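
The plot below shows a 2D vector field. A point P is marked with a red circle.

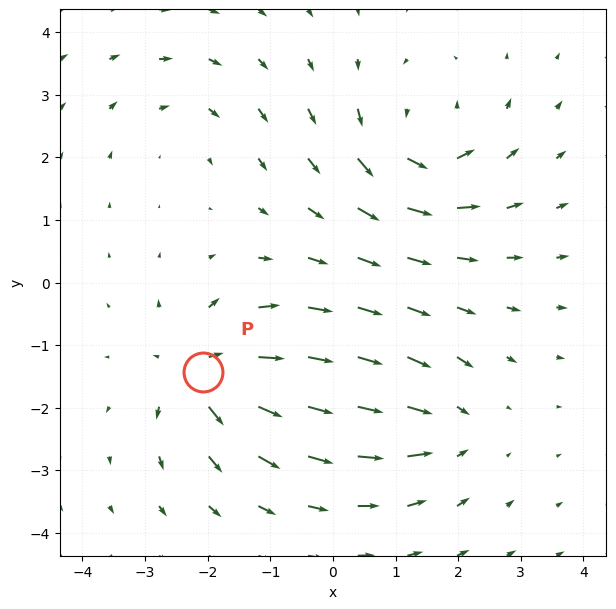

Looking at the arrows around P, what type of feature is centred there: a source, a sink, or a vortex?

source

At P (-2.1, -1.4) the arrows spread outward. Divergence about +6, curl ≈0 — positive divergence with near-zero curl is a source.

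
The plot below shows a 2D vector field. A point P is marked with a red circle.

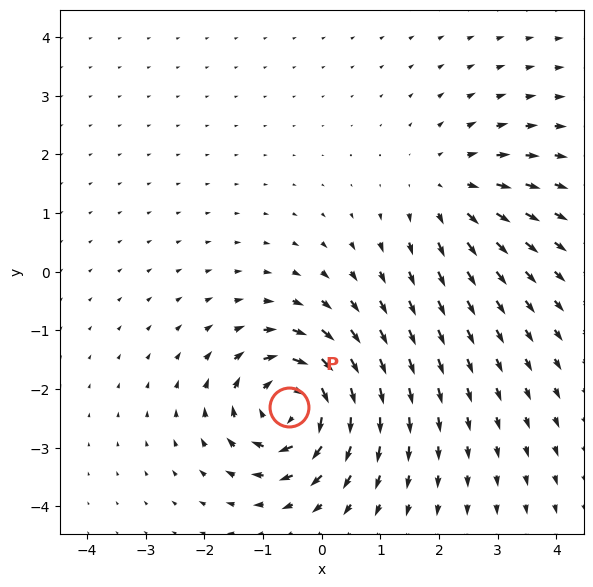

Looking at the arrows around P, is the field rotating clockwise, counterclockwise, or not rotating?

Near P at (-0.6, -2.3) the arrows circulate clockwise. The curl (z-component) there is about -7; negative curl means clockwise rotation.

clockwise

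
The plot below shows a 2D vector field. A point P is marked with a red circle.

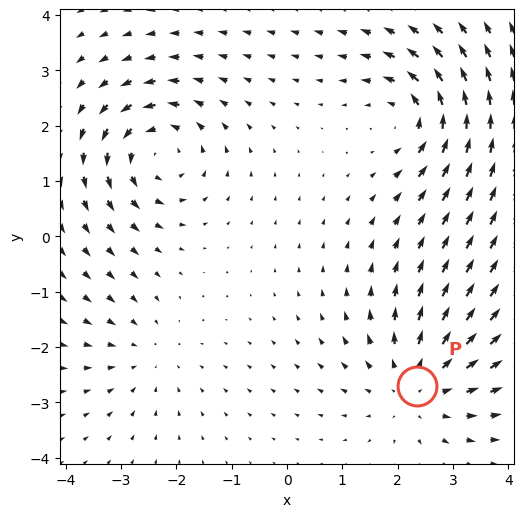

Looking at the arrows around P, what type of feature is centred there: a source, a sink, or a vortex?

At P (2.3, -2.7) the arrows spread outward. Divergence about +4, curl ≈0 — positive divergence with near-zero curl is a source.

source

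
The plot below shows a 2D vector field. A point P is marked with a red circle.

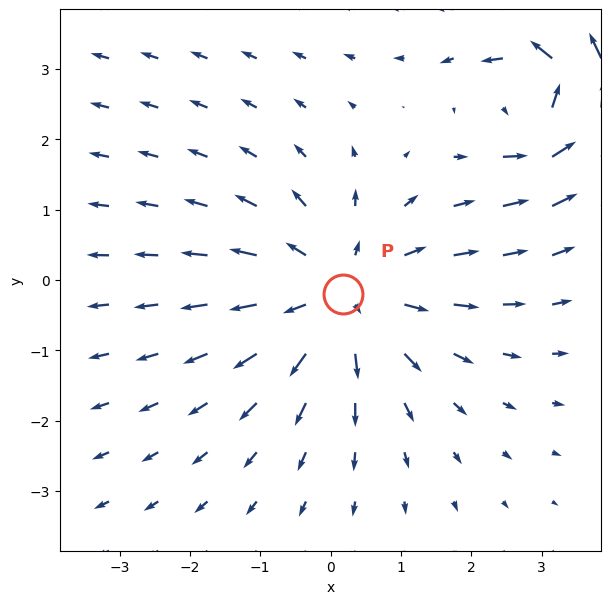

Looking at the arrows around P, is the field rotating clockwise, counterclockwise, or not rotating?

Near P at (0.2, -0.2) the arrows show no circulation. The curl there is ≈0.

not rotating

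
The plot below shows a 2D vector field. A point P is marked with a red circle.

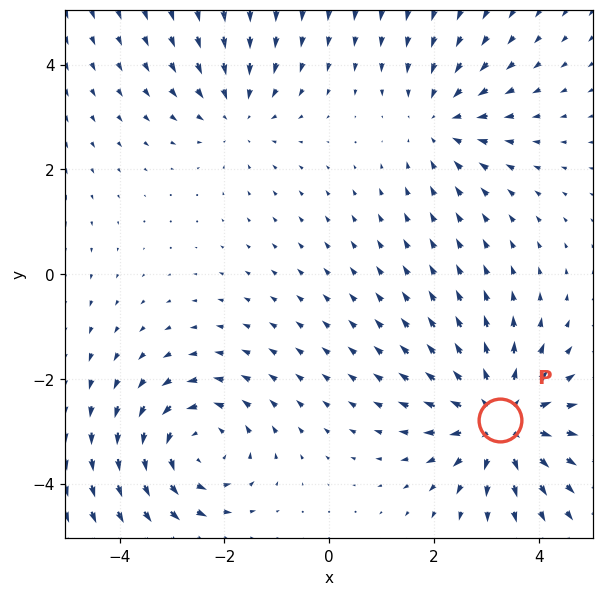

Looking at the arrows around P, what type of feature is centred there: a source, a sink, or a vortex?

At P (3.3, -2.8) the arrows spread outward. Divergence about +5, curl ≈0 — positive divergence with near-zero curl is a source.

source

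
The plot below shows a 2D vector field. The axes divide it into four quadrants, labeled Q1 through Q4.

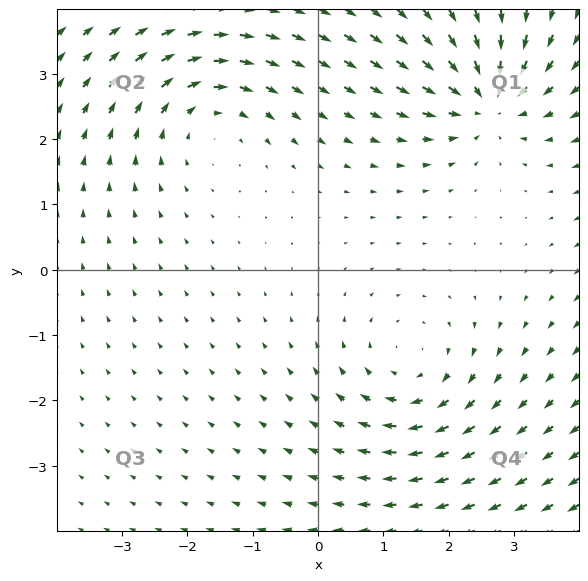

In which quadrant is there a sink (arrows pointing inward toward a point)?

The sink sits at approximately (2.6, 2.6), which lies in quadrant Q1. The divergence there is about -4, negative as expected for a sink.

Q1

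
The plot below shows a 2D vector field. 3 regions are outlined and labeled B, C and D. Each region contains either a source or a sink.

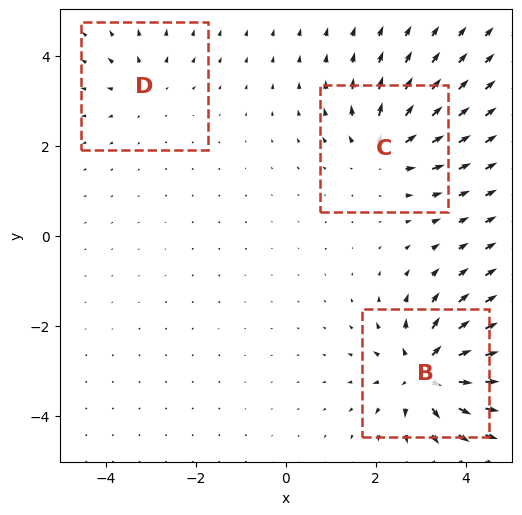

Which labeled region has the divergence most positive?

B

Divergence at each region's feature centre — B: about +6, C: about +4, D: about +3. Region B is most positive.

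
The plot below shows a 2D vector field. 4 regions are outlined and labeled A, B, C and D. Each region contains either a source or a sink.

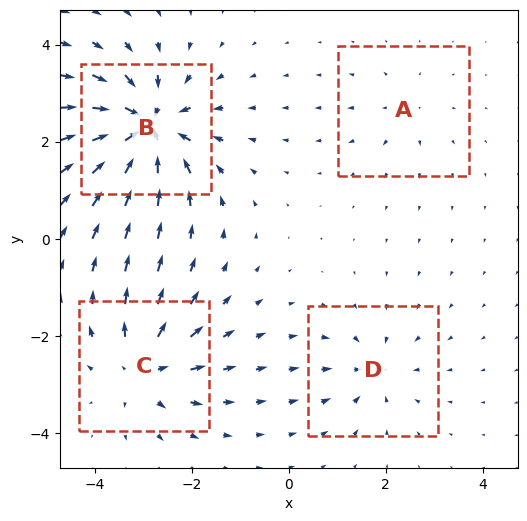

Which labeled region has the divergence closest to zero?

Divergence at each region's feature centre — A: about +2, B: about -9, C: about +6, D: about -4. Region A is closest to zero.

A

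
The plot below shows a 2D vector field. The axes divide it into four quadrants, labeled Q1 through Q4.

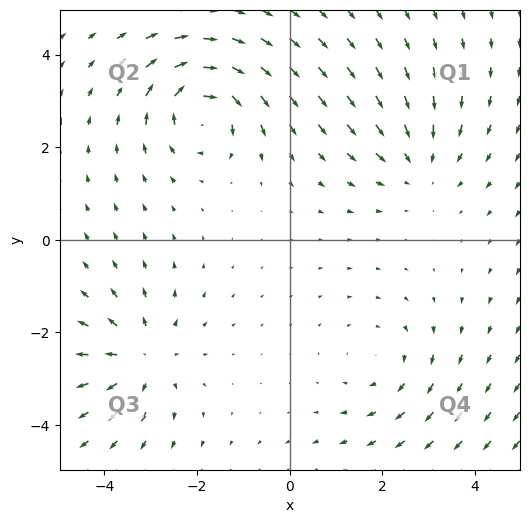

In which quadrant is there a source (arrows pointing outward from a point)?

Q3

The source sits at approximately (-3.2, -2.5), which lies in quadrant Q3. The divergence there is about +4, positive as expected for a source.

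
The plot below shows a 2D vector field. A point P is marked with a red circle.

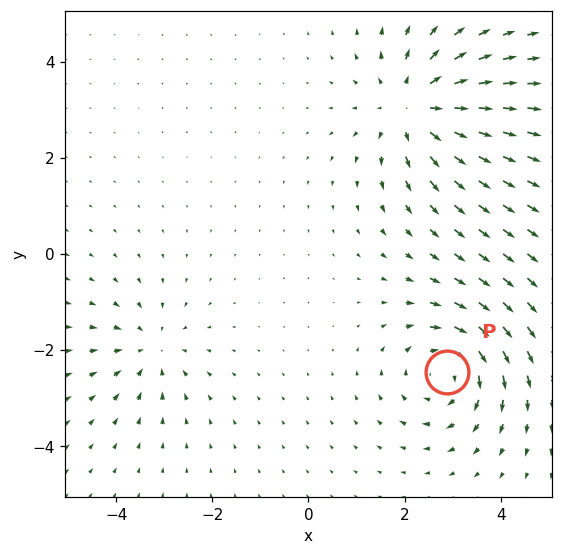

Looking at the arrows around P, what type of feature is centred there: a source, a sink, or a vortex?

At P (2.9, -2.5) the arrows circulate clockwise. Divergence ≈0, curl about -4 — near-zero divergence with nonzero curl is a vortex.

vortex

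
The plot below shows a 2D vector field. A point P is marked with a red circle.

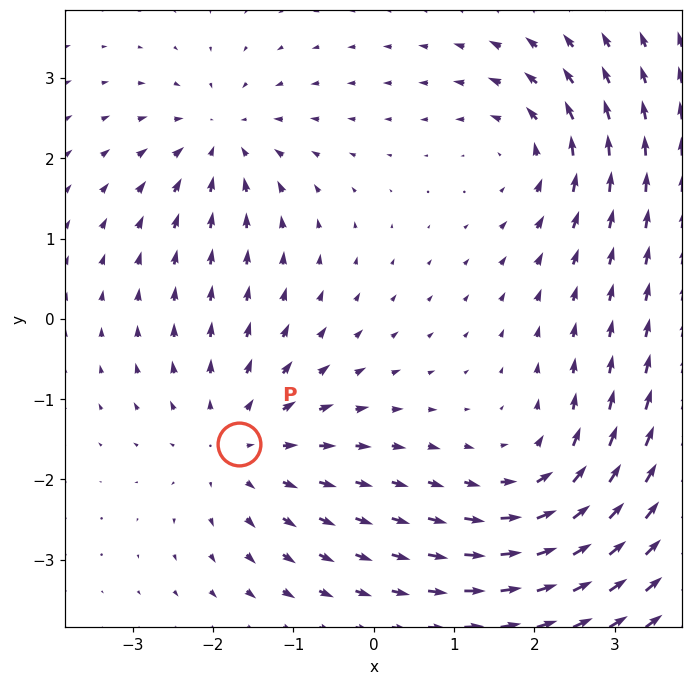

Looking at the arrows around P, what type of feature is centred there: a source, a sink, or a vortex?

At P (-1.7, -1.6) the arrows spread outward. Divergence about +4, curl ≈0 — positive divergence with near-zero curl is a source.

source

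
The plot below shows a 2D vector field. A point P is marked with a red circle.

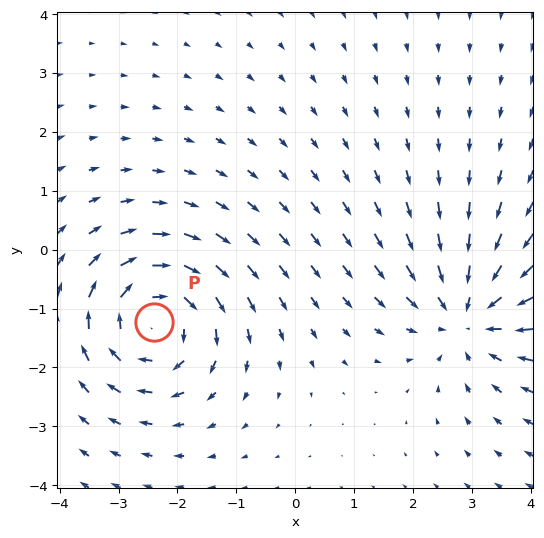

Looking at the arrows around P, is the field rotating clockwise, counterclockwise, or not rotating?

clockwise

Near P at (-2.4, -1.2) the arrows circulate clockwise. The curl (z-component) there is about -5; negative curl means clockwise rotation.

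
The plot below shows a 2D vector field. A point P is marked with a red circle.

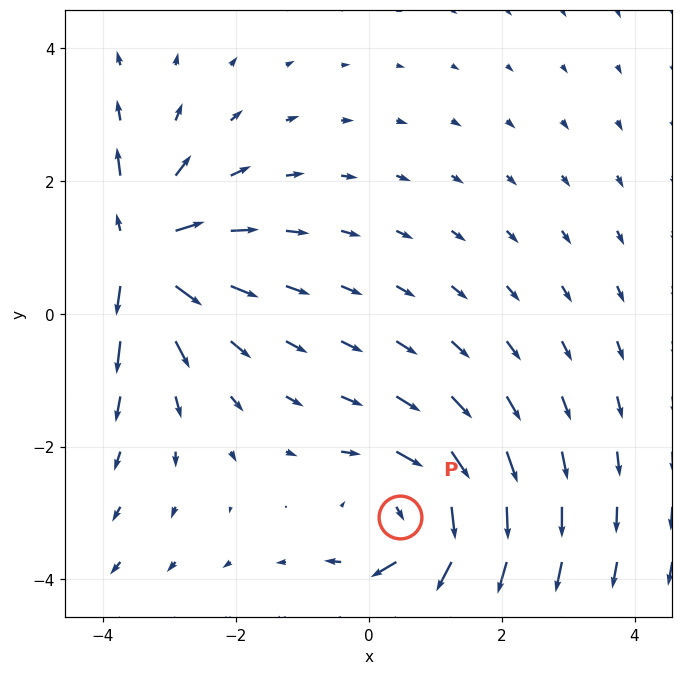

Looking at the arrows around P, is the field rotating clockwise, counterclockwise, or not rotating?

clockwise

Near P at (0.5, -3.1) the arrows circulate clockwise. The curl (z-component) there is about -3; negative curl means clockwise rotation.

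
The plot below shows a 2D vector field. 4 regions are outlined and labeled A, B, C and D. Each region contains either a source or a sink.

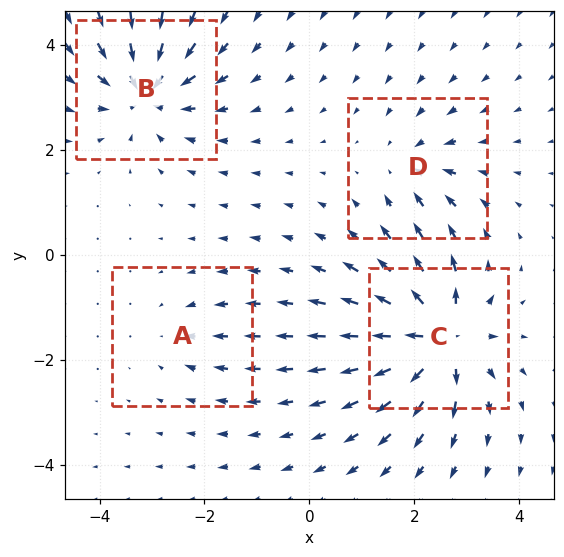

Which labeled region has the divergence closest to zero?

A

Divergence at each region's feature centre — A: about -3, B: about -7, C: about +8, D: about -4. Region A is closest to zero.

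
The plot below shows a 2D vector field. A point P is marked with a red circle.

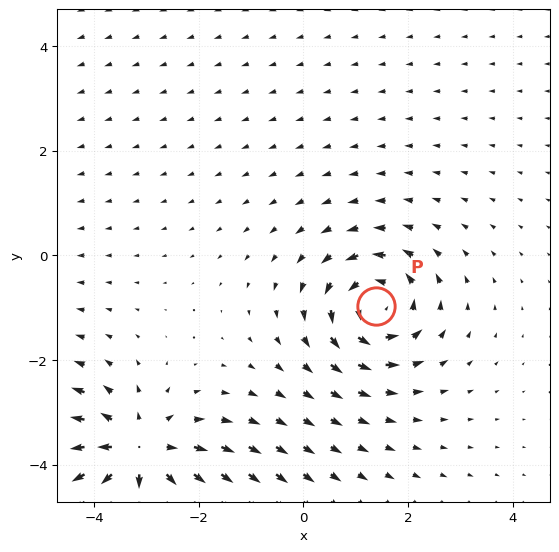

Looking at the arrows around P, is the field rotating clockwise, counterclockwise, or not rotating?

Near P at (1.4, -1.0) the arrows circulate counterclockwise. The curl (z-component) there is about +4; positive curl means counterclockwise rotation.

counterclockwise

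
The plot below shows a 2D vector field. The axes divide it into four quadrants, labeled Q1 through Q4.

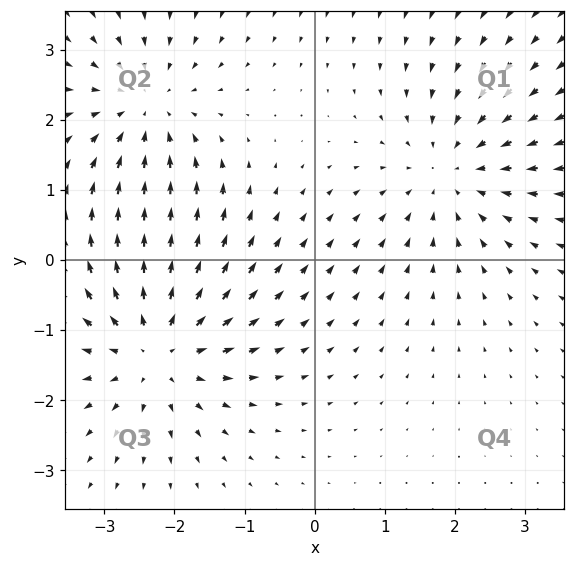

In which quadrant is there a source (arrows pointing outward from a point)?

Q3

The source sits at approximately (-2.3, -1.3), which lies in quadrant Q3. The divergence there is about +5, positive as expected for a source.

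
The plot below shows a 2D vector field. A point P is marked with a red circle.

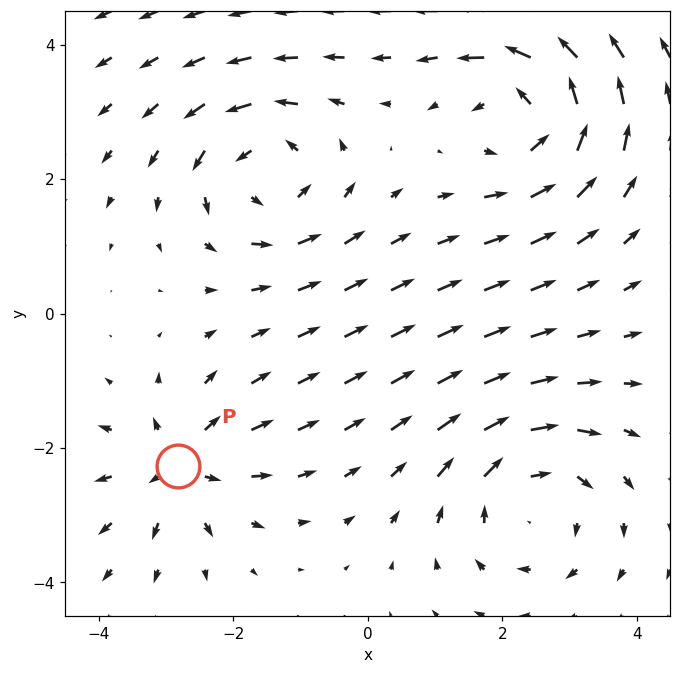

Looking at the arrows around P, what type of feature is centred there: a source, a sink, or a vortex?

At P (-2.8, -2.3) the arrows spread outward. Divergence about +5, curl ≈0 — positive divergence with near-zero curl is a source.

source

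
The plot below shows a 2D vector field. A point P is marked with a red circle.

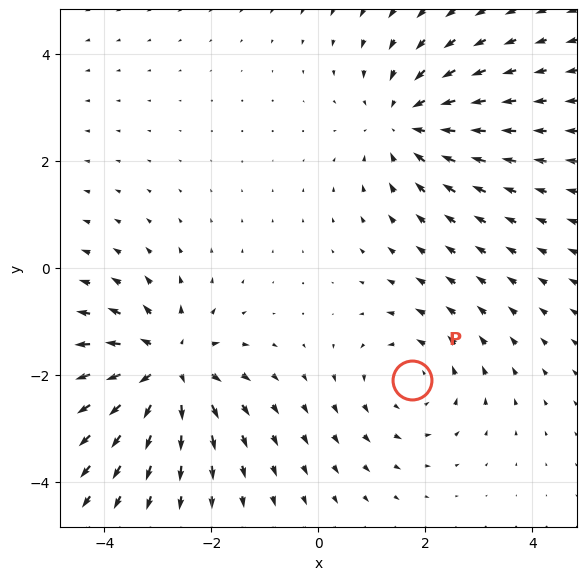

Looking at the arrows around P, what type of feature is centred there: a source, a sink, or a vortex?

vortex

At P (1.8, -2.1) the arrows circulate counterclockwise. Divergence ≈0, curl about +3 — near-zero divergence with nonzero curl is a vortex.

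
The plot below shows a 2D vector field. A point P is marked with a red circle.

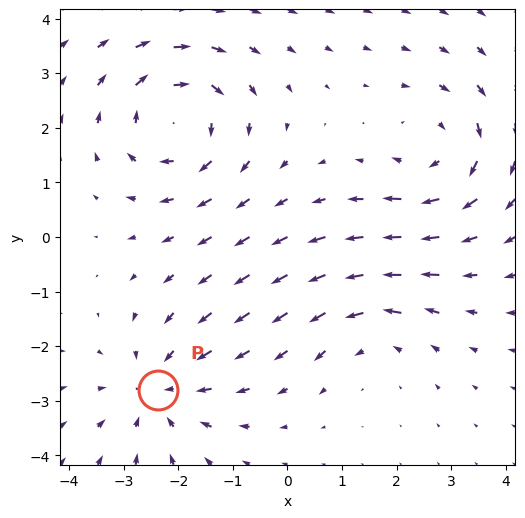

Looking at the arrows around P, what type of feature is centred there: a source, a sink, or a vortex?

At P (-2.4, -2.8) the arrows converge inward. Divergence about -3, curl ≈0 — negative divergence with near-zero curl is a sink.

sink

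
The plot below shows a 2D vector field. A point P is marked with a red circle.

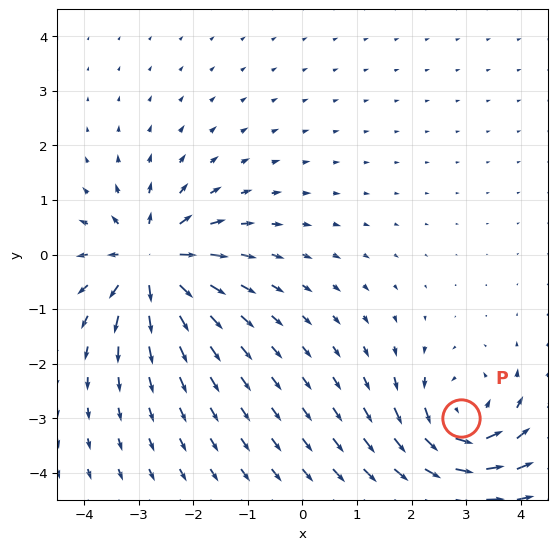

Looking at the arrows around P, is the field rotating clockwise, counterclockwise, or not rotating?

Near P at (2.9, -3.0) the arrows circulate counterclockwise. The curl (z-component) there is about +4; positive curl means counterclockwise rotation.

counterclockwise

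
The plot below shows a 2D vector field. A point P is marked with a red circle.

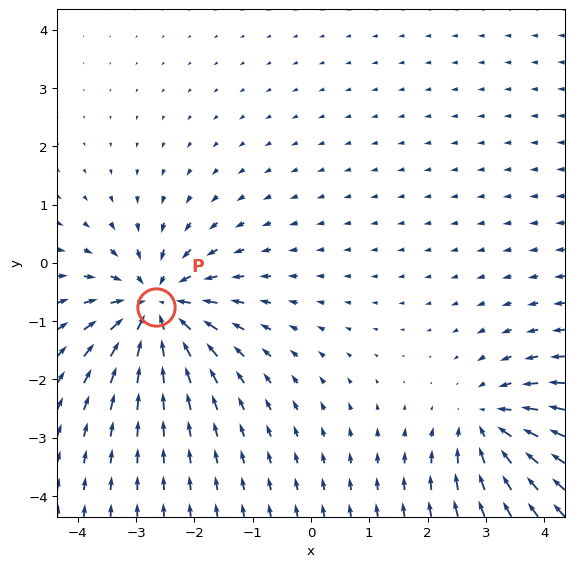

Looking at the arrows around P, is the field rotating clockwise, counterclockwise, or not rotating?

not rotating

Near P at (-2.7, -0.8) the arrows show no circulation. The curl there is ≈0.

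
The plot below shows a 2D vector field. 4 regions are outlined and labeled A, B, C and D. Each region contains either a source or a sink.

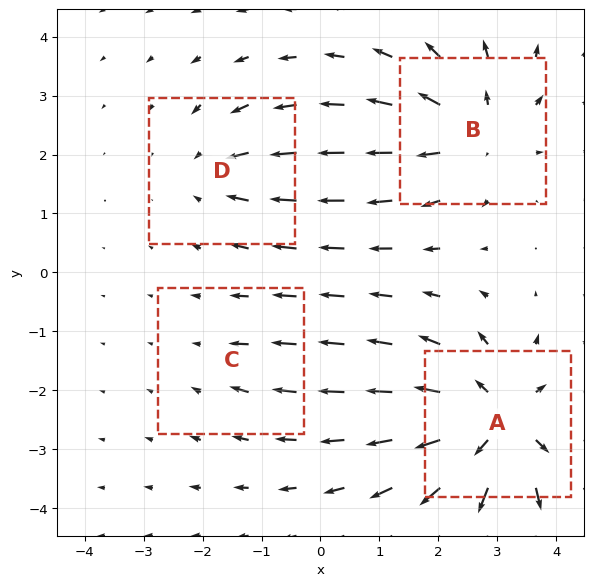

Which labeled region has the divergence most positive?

Divergence at each region's feature centre — A: about +7, B: about +5, C: about -2, D: about -3. Region A is most positive.

A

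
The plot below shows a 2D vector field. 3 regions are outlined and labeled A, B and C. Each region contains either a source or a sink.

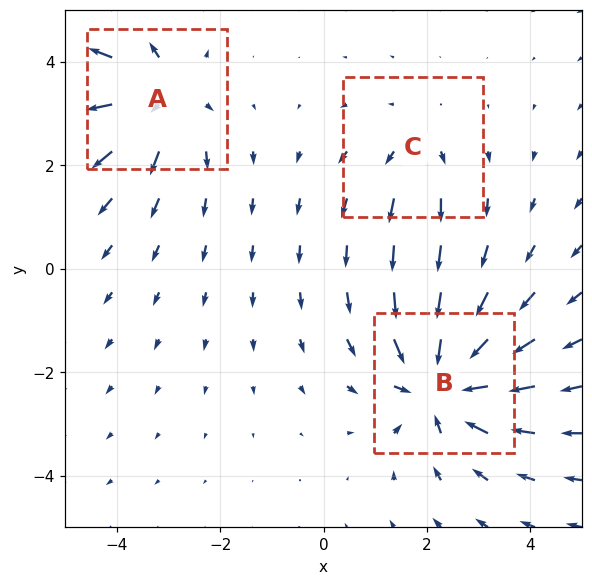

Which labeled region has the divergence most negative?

Divergence at each region's feature centre — A: about +4, B: about -5, C: about +2. Region B is most negative.

B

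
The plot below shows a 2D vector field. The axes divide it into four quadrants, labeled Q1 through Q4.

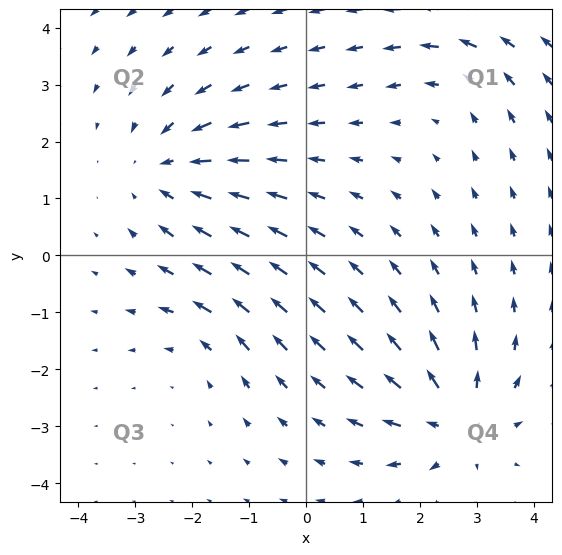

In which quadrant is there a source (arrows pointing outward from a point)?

The source sits at approximately (2.6, -2.9), which lies in quadrant Q4. The divergence there is about +5, positive as expected for a source.

Q4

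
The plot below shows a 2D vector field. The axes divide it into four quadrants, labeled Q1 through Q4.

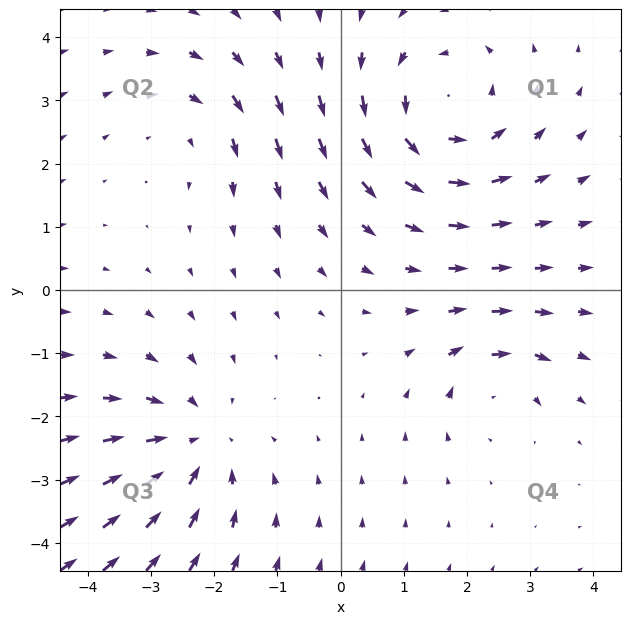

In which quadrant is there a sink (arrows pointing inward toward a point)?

The sink sits at approximately (-2.3, -2.5), which lies in quadrant Q3. The divergence there is about -4, negative as expected for a sink.

Q3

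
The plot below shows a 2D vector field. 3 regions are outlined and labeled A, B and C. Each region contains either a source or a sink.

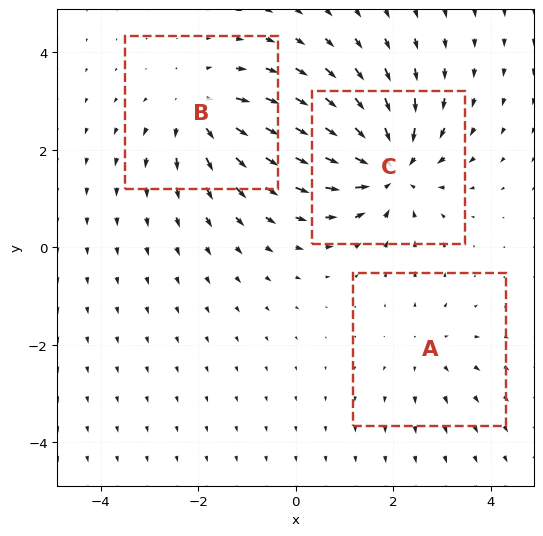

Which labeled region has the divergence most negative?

Divergence at each region's feature centre — A: about +2, B: about +3, C: about -5. Region C is most negative.

C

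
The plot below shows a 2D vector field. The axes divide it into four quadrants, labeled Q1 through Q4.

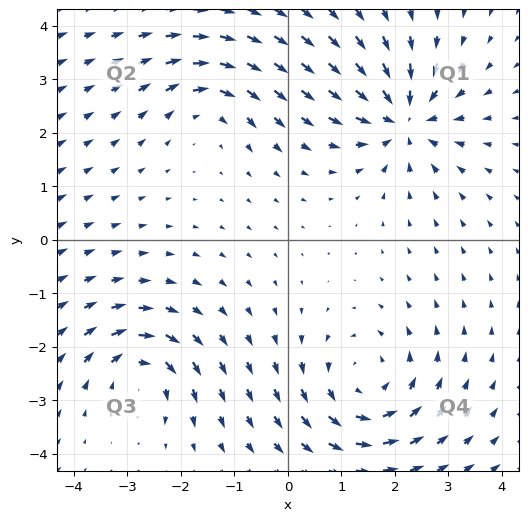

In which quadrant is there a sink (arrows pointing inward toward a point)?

The sink sits at approximately (2.2, 2.3), which lies in quadrant Q1. The divergence there is about -6, negative as expected for a sink.

Q1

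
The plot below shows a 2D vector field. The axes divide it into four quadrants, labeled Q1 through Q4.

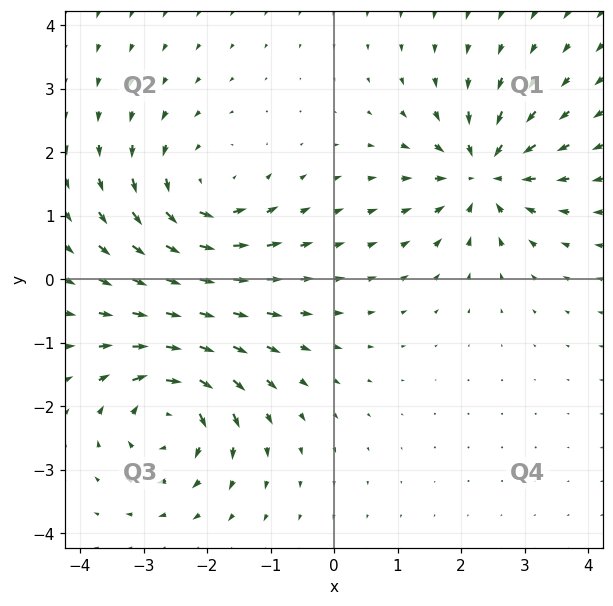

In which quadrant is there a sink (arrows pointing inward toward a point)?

The sink sits at approximately (2.4, 1.7), which lies in quadrant Q1. The divergence there is about -6, negative as expected for a sink.

Q1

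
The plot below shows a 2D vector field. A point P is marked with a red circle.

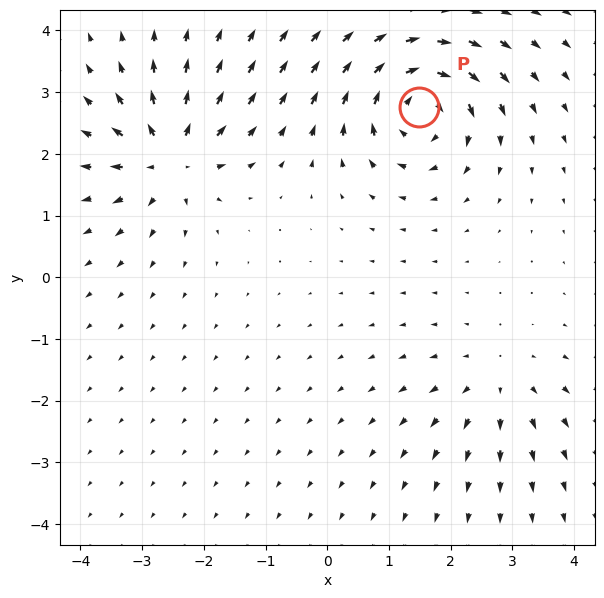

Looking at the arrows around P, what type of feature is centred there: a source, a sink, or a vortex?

vortex

At P (1.5, 2.8) the arrows circulate clockwise. Divergence ≈0, curl about -6 — near-zero divergence with nonzero curl is a vortex.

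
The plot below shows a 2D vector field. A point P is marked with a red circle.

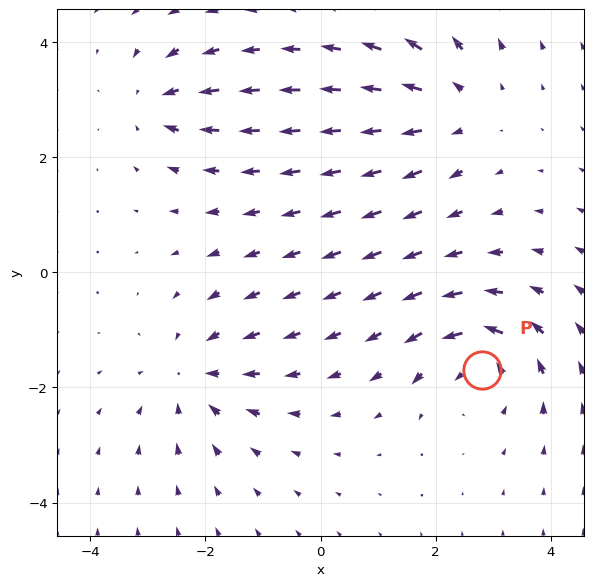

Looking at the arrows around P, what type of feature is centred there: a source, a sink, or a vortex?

vortex

At P (2.8, -1.7) the arrows circulate counterclockwise. Divergence ≈0, curl about +6 — near-zero divergence with nonzero curl is a vortex.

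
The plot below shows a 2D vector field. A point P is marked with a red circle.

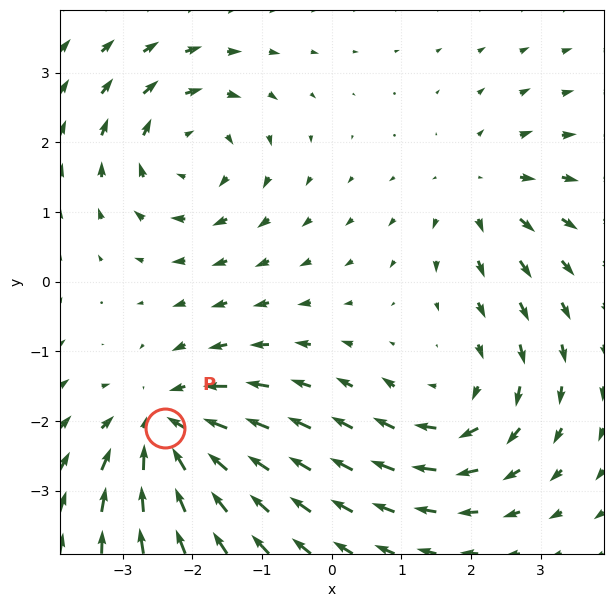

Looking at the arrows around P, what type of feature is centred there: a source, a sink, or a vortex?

At P (-2.4, -2.1) the arrows converge inward. Divergence about -4, curl ≈0 — negative divergence with near-zero curl is a sink.

sink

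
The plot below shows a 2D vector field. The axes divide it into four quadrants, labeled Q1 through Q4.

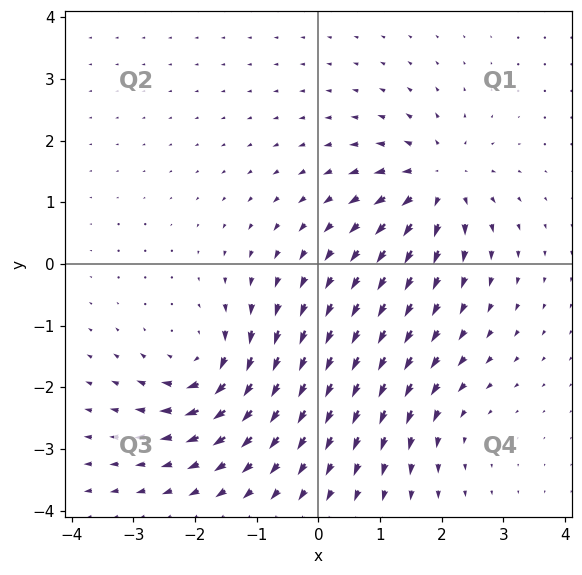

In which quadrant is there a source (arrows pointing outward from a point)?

Q1

The source sits at approximately (1.9, 1.3), which lies in quadrant Q1. The divergence there is about +6, positive as expected for a source.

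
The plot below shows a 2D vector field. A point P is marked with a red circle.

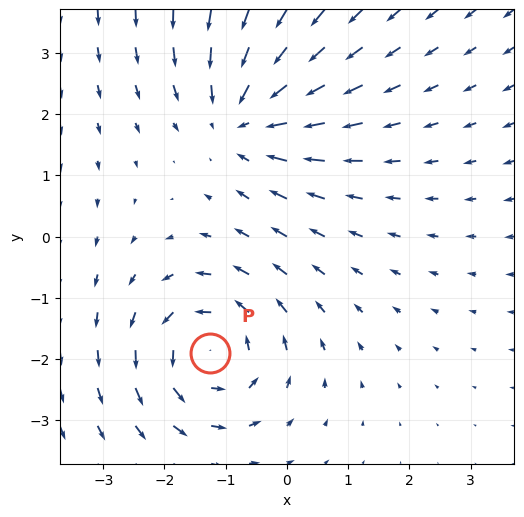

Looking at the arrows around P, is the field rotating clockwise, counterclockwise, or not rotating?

Near P at (-1.3, -1.9) the arrows circulate counterclockwise. The curl (z-component) there is about +4; positive curl means counterclockwise rotation.

counterclockwise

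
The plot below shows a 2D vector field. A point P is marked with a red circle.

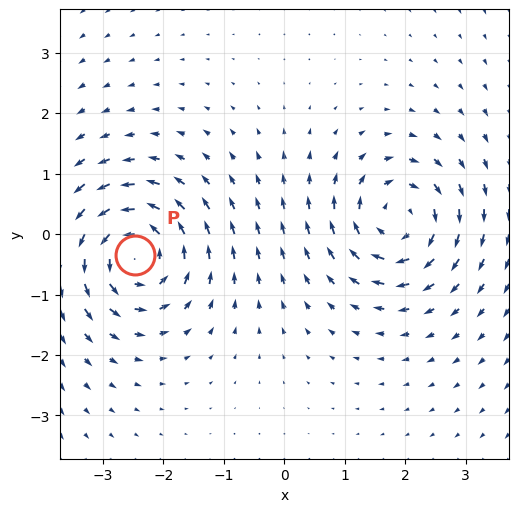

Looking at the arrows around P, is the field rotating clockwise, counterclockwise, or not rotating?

counterclockwise

Near P at (-2.5, -0.3) the arrows circulate counterclockwise. The curl (z-component) there is about +6; positive curl means counterclockwise rotation.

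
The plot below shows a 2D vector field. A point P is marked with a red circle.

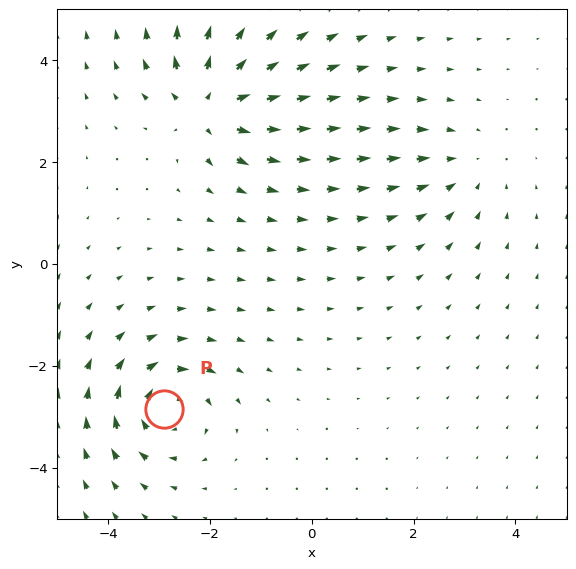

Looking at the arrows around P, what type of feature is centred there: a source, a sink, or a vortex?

vortex

At P (-2.9, -2.9) the arrows circulate clockwise. Divergence ≈0, curl about -6 — near-zero divergence with nonzero curl is a vortex.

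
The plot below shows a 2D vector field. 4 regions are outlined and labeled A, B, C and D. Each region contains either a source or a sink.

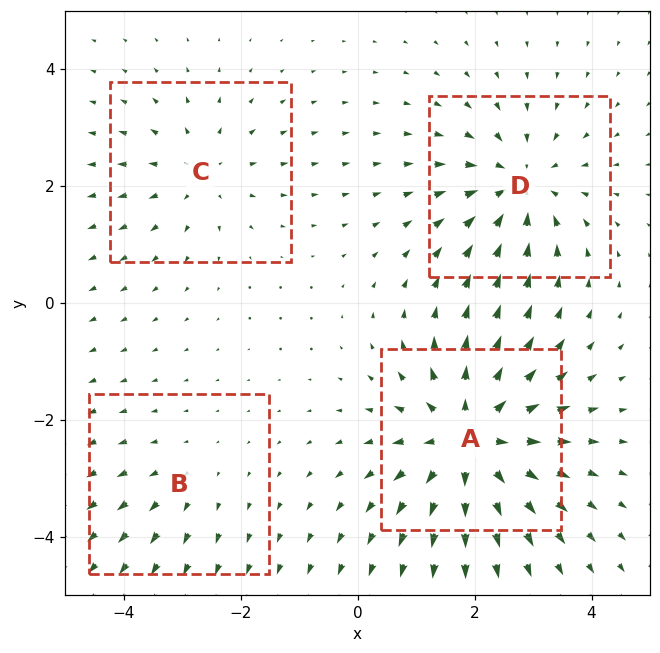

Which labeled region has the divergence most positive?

A

Divergence at each region's feature centre — A: about +6, B: about +2, C: about +3, D: about -5. Region A is most positive.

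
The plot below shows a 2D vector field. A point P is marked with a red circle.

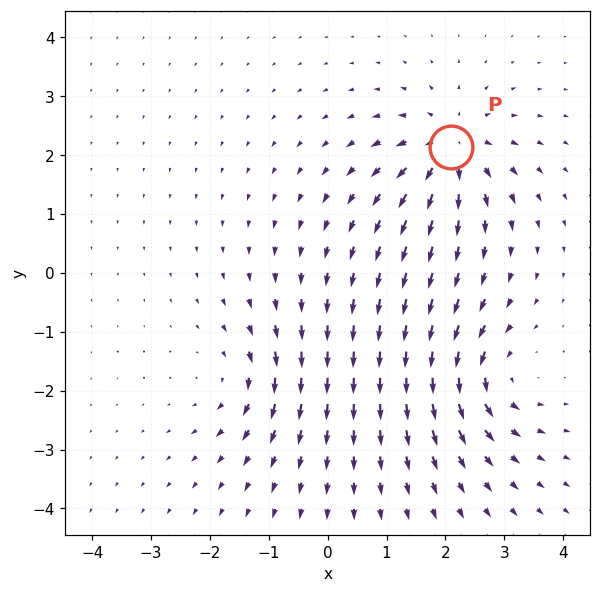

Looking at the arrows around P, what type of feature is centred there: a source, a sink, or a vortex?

At P (2.1, 2.1) the arrows spread outward. Divergence about +7, curl ≈0 — positive divergence with near-zero curl is a source.

source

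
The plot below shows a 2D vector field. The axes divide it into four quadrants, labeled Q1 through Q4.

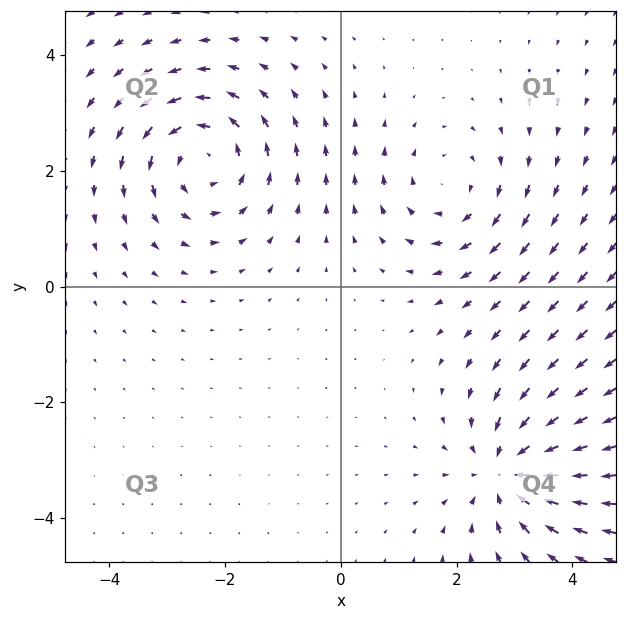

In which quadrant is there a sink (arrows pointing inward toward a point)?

The sink sits at approximately (2.9, -3.2), which lies in quadrant Q4. The divergence there is about -4, negative as expected for a sink.

Q4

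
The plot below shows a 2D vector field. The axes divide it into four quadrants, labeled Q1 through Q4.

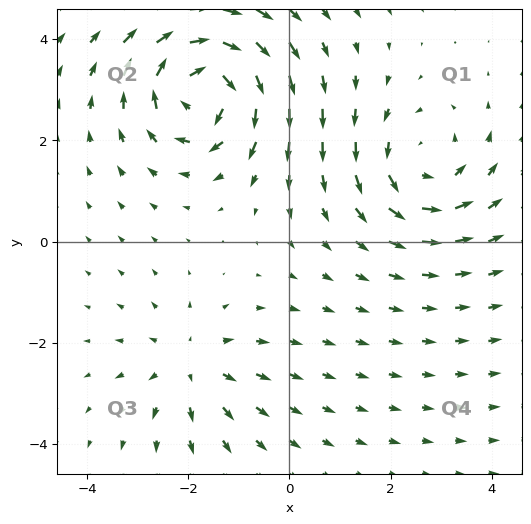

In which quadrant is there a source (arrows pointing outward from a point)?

Q3

The source sits at approximately (-2.0, -2.4), which lies in quadrant Q3. The divergence there is about +3, positive as expected for a source.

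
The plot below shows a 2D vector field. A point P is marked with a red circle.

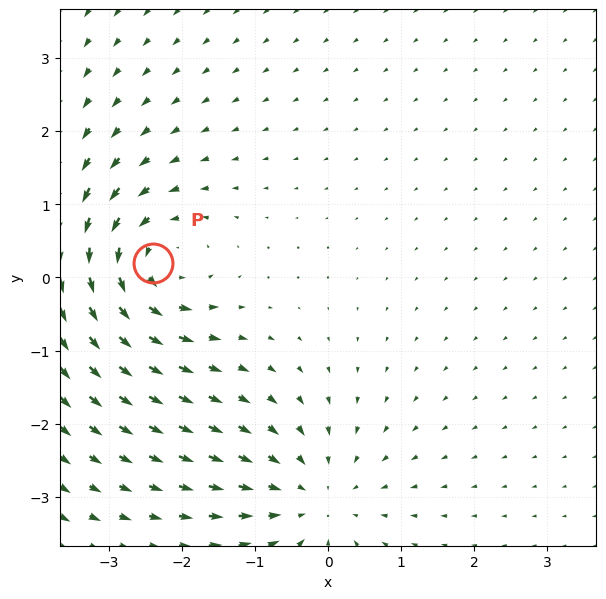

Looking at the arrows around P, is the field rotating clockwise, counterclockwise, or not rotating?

counterclockwise

Near P at (-2.4, 0.2) the arrows circulate counterclockwise. The curl (z-component) there is about +6; positive curl means counterclockwise rotation.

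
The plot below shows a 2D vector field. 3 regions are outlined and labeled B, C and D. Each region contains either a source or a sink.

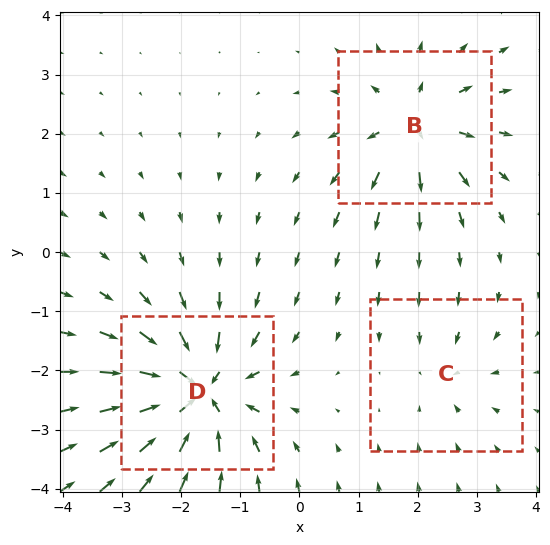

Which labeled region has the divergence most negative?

D

Divergence at each region's feature centre — B: about +4, C: about -2, D: about -6. Region D is most negative.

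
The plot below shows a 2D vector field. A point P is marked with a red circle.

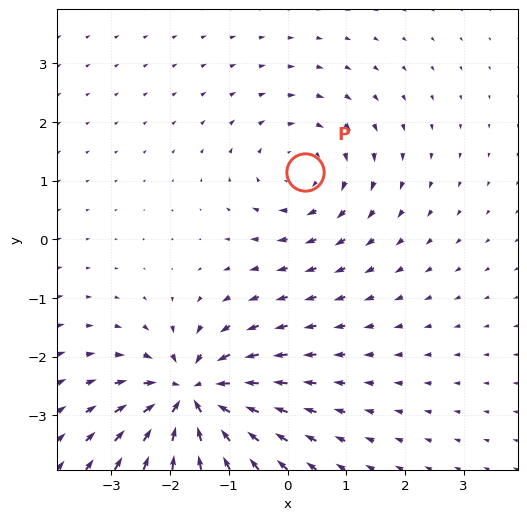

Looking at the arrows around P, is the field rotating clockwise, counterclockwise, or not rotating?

clockwise

Near P at (0.3, 1.2) the arrows circulate clockwise. The curl (z-component) there is about -3; negative curl means clockwise rotation.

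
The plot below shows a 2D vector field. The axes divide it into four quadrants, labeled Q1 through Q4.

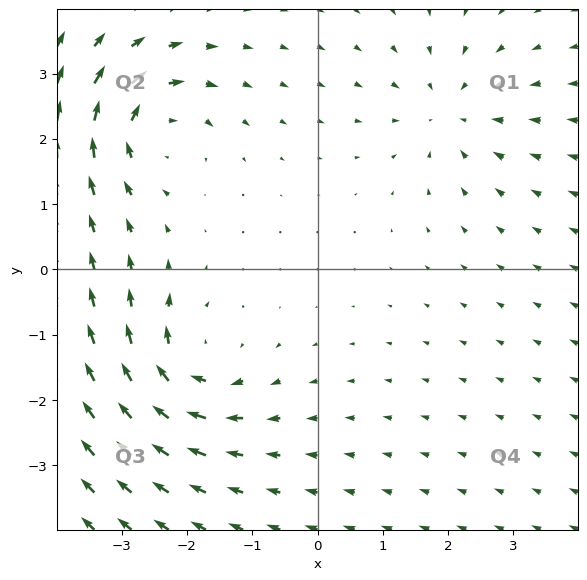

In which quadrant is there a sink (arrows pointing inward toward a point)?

The sink sits at approximately (2.1, 2.4), which lies in quadrant Q1. The divergence there is about -3, negative as expected for a sink.

Q1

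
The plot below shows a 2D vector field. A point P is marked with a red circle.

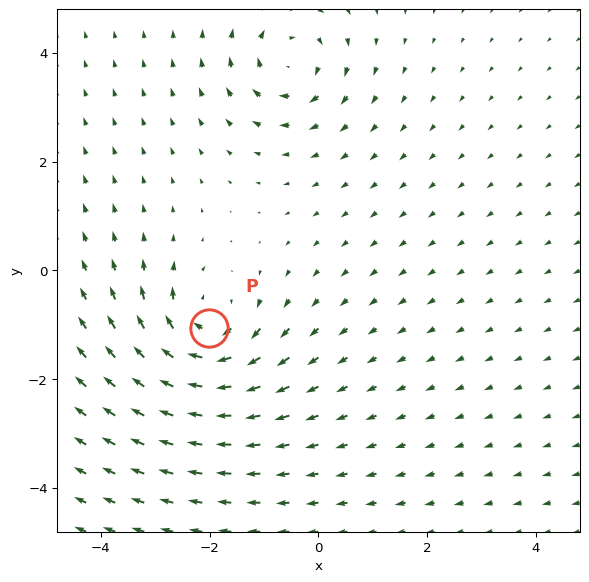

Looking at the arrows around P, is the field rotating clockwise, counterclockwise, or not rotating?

Near P at (-2.0, -1.1) the arrows circulate clockwise. The curl (z-component) there is about -5; negative curl means clockwise rotation.

clockwise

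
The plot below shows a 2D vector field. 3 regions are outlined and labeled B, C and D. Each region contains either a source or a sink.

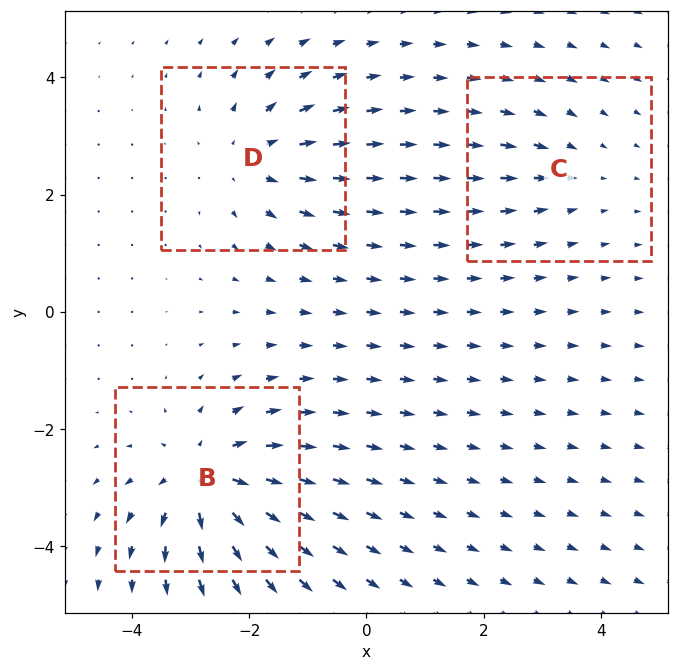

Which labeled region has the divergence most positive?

Divergence at each region's feature centre — B: about +5, C: about -2, D: about +3. Region B is most positive.

B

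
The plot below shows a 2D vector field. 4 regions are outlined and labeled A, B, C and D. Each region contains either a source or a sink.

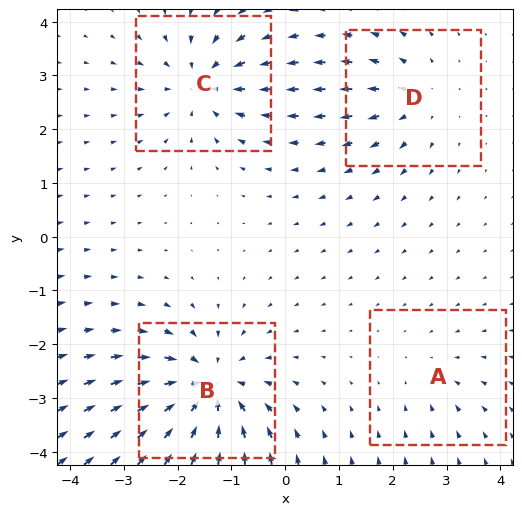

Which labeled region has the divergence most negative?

B

Divergence at each region's feature centre — A: about -2, B: about -7, C: about -5, D: about +4. Region B is most negative.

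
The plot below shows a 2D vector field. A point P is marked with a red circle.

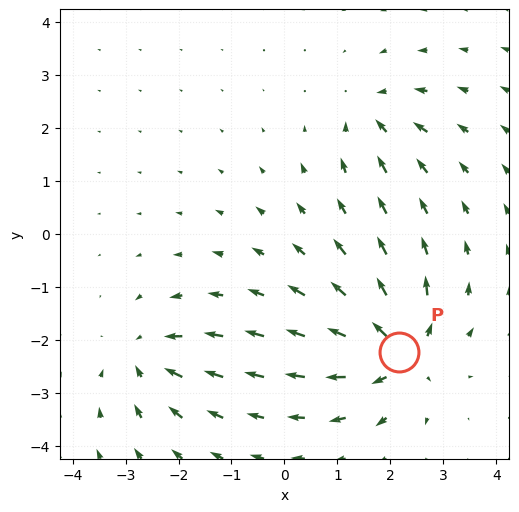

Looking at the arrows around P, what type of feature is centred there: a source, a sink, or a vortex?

source

At P (2.2, -2.2) the arrows spread outward. Divergence about +6, curl ≈0 — positive divergence with near-zero curl is a source.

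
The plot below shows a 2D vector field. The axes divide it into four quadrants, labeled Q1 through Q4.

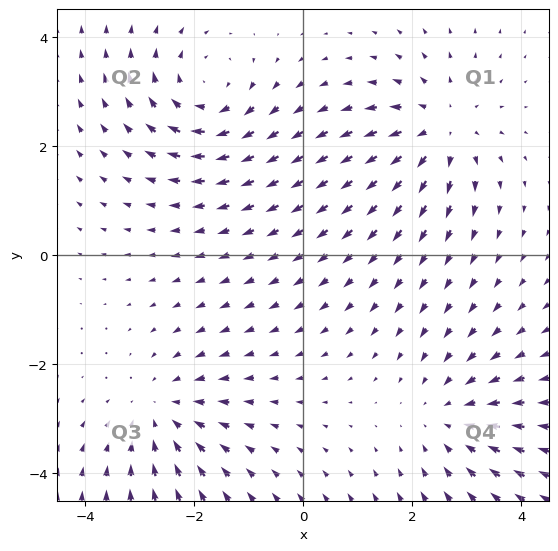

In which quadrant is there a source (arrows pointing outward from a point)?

Q1

The source sits at approximately (2.5, 2.3), which lies in quadrant Q1. The divergence there is about +4, positive as expected for a source.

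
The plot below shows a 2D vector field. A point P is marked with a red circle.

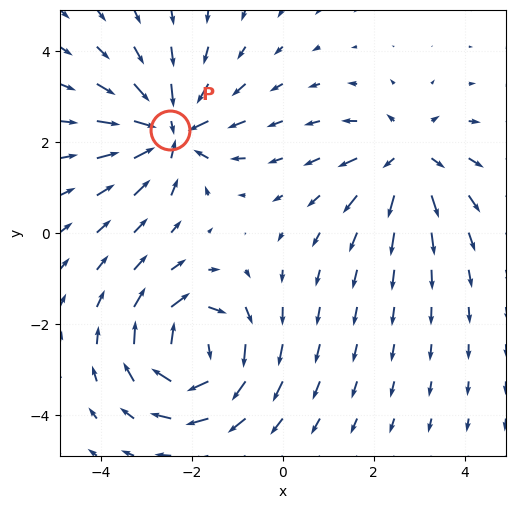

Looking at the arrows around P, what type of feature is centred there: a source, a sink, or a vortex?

At P (-2.5, 2.2) the arrows converge inward. Divergence about -6, curl ≈0 — negative divergence with near-zero curl is a sink.

sink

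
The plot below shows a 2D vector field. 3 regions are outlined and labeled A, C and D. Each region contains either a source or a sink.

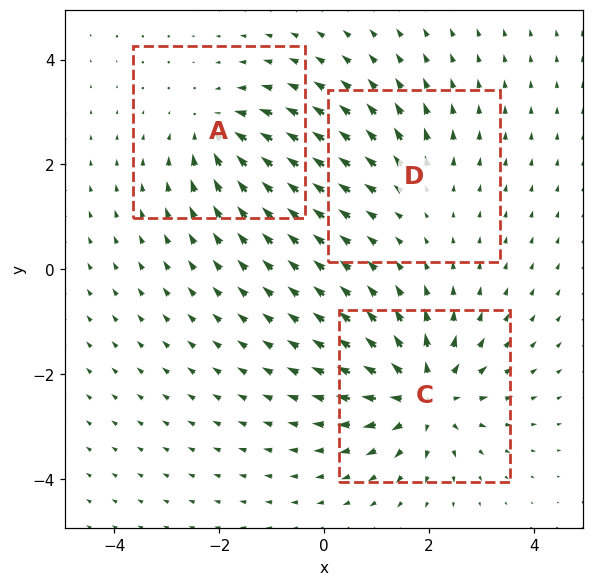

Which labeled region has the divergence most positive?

C

Divergence at each region's feature centre — A: about -3, C: about +5, D: about +2. Region C is most positive.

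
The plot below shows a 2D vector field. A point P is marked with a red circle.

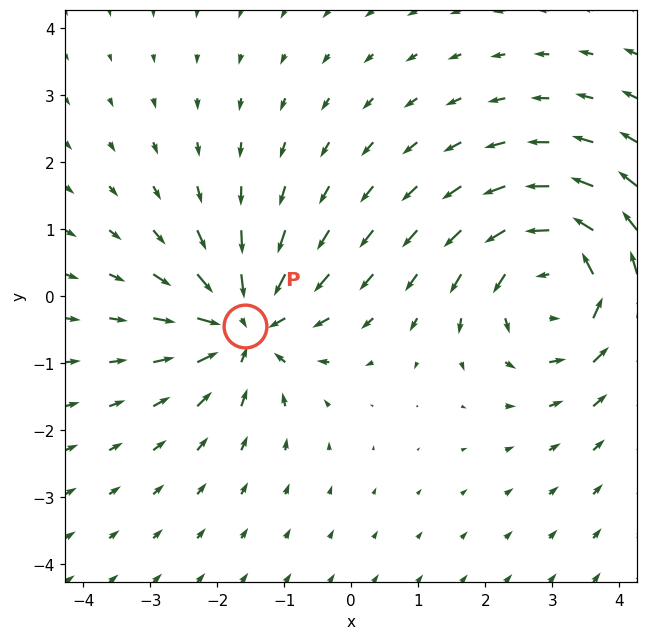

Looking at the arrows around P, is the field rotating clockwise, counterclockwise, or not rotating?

Near P at (-1.6, -0.4) the arrows show no circulation. The curl there is ≈0.

not rotating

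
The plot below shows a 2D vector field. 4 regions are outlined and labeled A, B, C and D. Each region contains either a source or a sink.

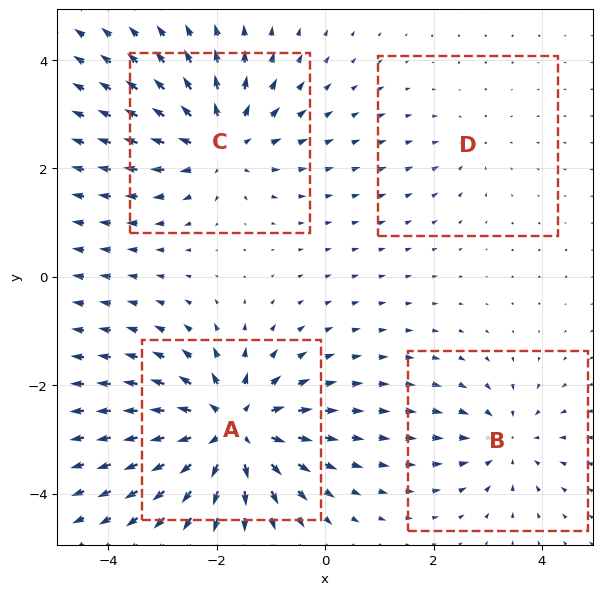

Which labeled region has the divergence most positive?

Divergence at each region's feature centre — A: about +7, B: about -4, C: about +5, D: about -2. Region A is most positive.

A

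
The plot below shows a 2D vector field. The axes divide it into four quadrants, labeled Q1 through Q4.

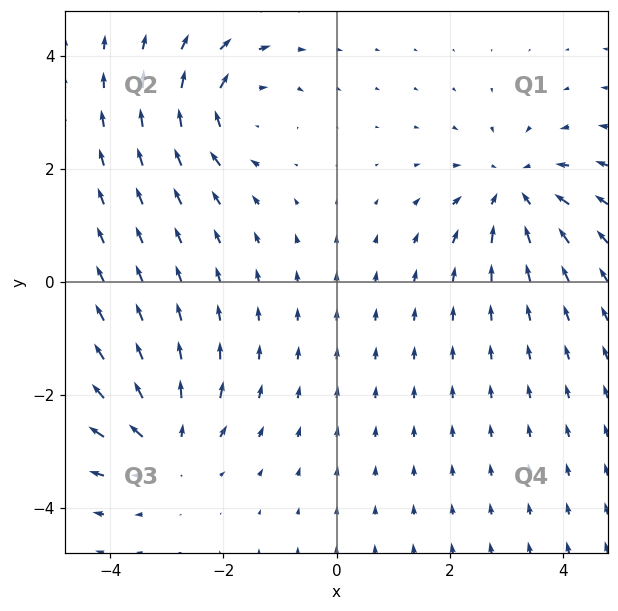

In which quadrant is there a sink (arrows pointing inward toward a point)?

Q1

The sink sits at approximately (3.2, 1.6), which lies in quadrant Q1. The divergence there is about -4, negative as expected for a sink.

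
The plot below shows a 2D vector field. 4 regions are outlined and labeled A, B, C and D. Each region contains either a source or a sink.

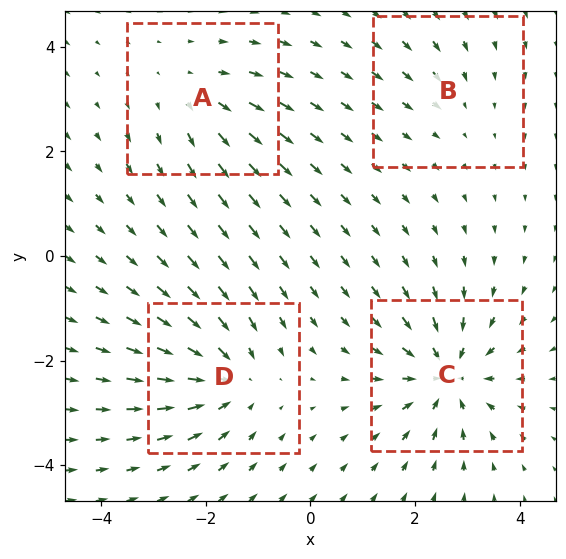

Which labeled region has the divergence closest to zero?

B

Divergence at each region's feature centre — A: about +4, B: about -2, C: about -7, D: about -6. Region B is closest to zero.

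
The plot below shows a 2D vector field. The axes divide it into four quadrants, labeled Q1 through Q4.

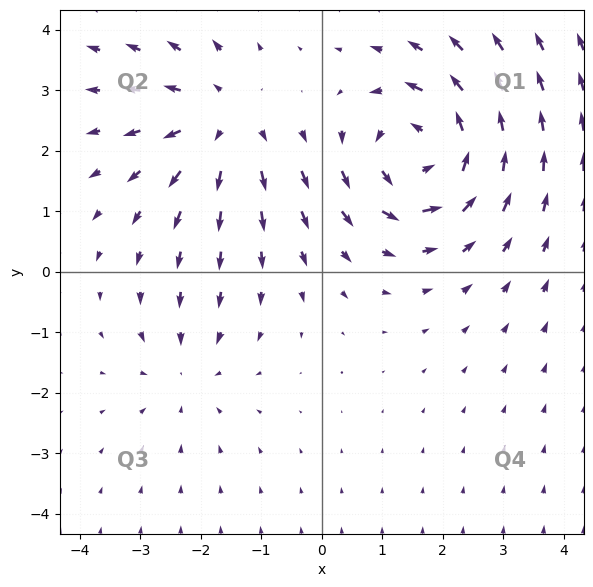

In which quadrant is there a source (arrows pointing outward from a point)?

Q2

The source sits at approximately (-1.6, 2.5), which lies in quadrant Q2. The divergence there is about +3, positive as expected for a source.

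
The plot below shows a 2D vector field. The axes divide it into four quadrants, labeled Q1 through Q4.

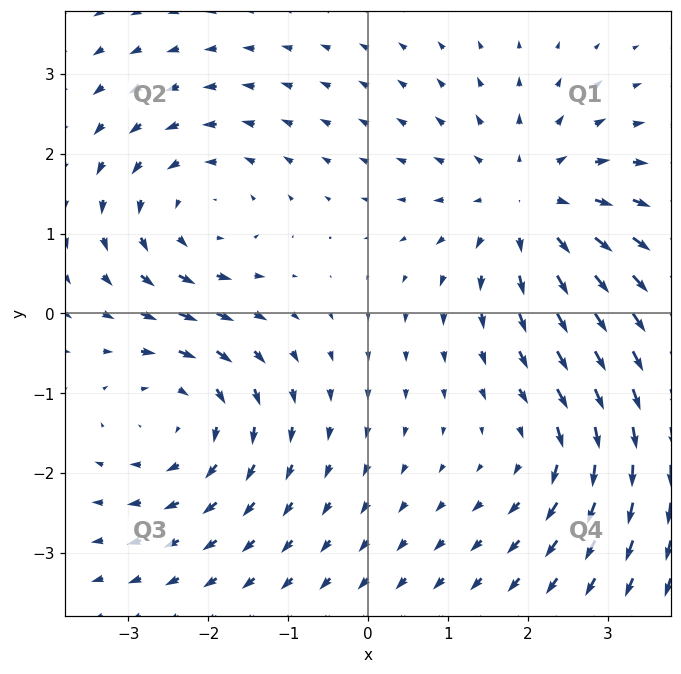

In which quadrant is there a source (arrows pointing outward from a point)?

Q1

The source sits at approximately (2.0, 1.4), which lies in quadrant Q1. The divergence there is about +4, positive as expected for a source.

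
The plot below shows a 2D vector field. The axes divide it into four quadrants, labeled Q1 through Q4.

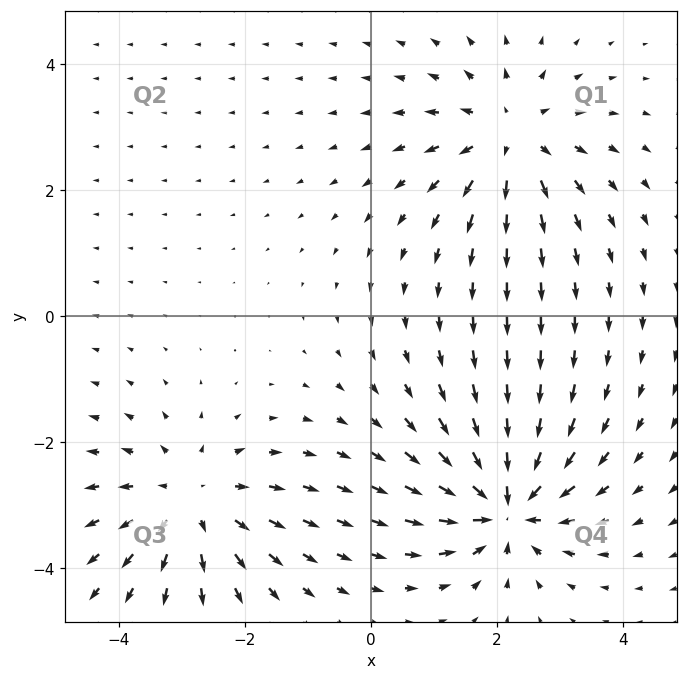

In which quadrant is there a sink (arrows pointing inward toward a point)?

Q4

The sink sits at approximately (2.1, -3.0), which lies in quadrant Q4. The divergence there is about -7, negative as expected for a sink.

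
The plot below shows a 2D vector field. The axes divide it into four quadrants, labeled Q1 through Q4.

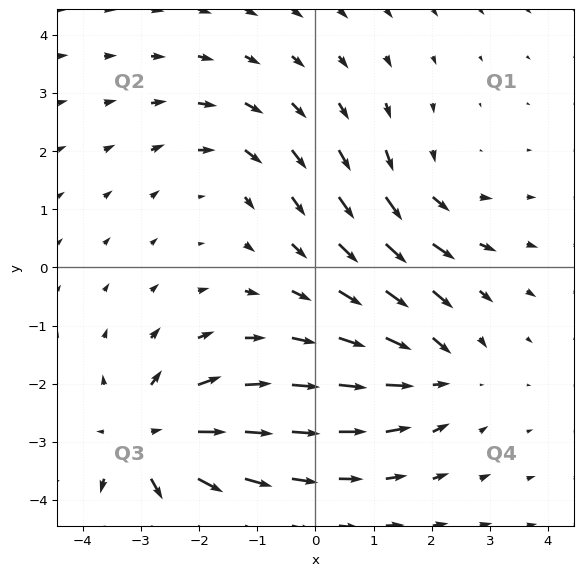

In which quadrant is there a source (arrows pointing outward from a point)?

Q3

The source sits at approximately (-2.8, -3.0), which lies in quadrant Q3. The divergence there is about +5, positive as expected for a source.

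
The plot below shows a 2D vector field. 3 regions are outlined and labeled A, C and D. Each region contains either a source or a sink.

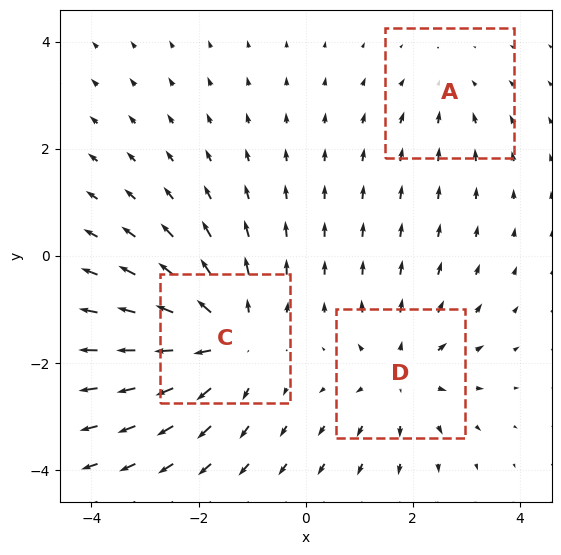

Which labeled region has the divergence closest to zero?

A

Divergence at each region's feature centre — A: about -2, C: about +4, D: about +3. Region A is closest to zero.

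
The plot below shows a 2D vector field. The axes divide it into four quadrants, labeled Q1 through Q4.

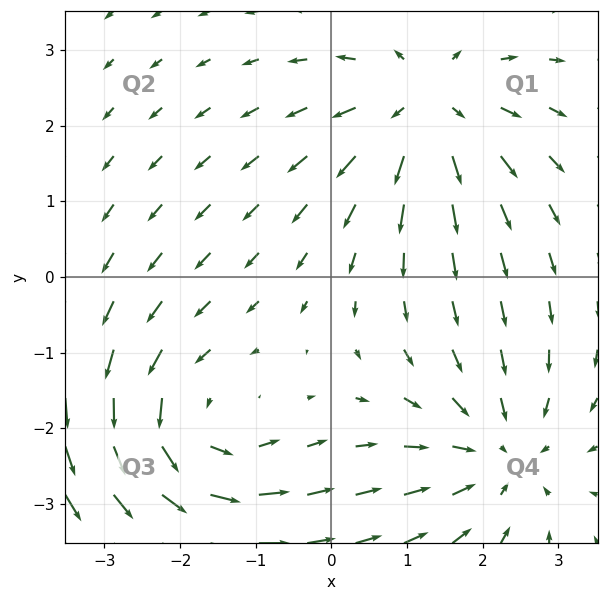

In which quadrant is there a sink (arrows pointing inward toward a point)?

The sink sits at approximately (2.2, -2.3), which lies in quadrant Q4. The divergence there is about -3, negative as expected for a sink.

Q4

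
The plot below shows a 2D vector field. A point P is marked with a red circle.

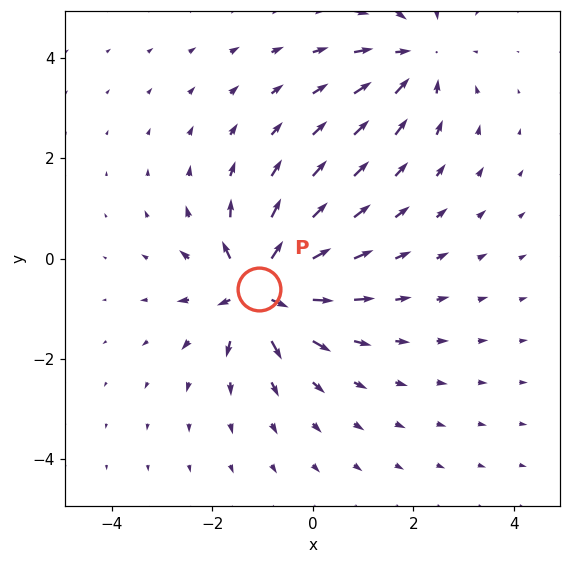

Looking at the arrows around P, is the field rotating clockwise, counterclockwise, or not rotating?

Near P at (-1.1, -0.6) the arrows show no circulation. The curl there is ≈0.

not rotating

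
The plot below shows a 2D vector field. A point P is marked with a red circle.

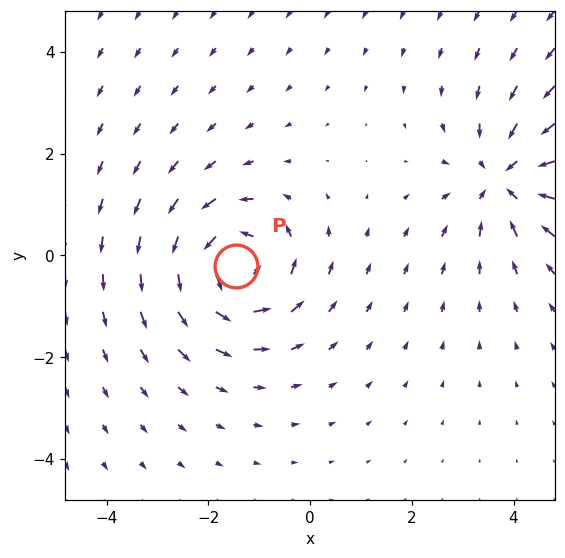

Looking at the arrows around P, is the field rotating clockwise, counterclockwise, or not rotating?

counterclockwise

Near P at (-1.4, -0.2) the arrows circulate counterclockwise. The curl (z-component) there is about +5; positive curl means counterclockwise rotation.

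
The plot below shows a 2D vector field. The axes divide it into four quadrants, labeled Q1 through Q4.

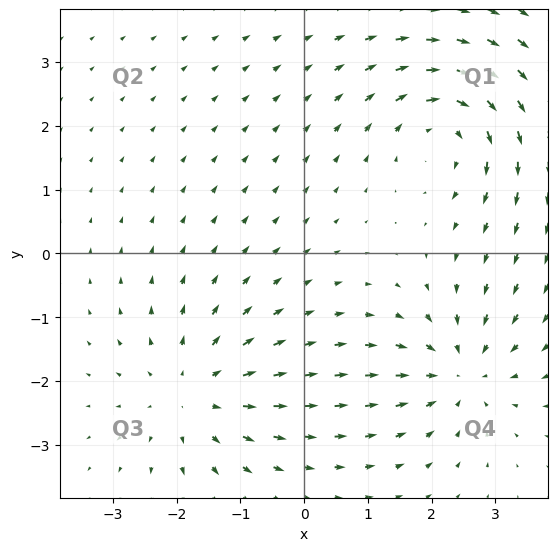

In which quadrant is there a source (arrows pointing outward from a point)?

The source sits at approximately (-1.7, -2.2), which lies in quadrant Q3. The divergence there is about +4, positive as expected for a source.

Q3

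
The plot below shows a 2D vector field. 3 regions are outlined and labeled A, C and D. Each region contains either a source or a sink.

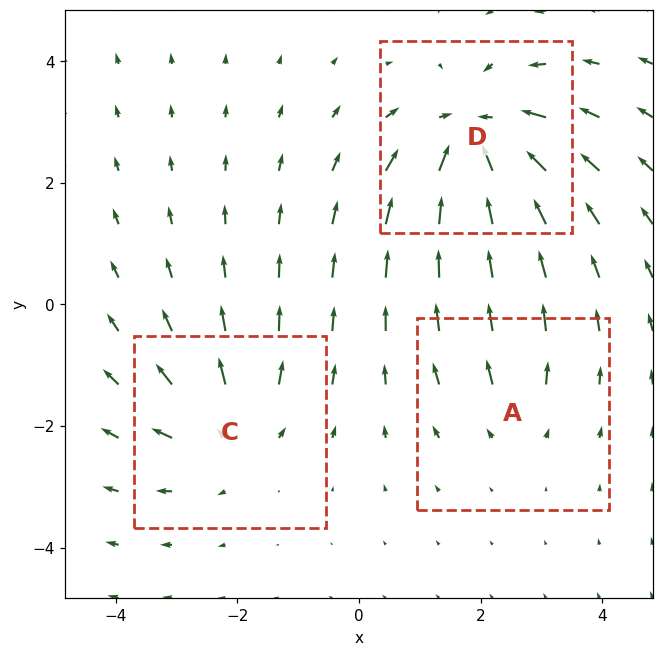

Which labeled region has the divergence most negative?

Divergence at each region's feature centre — A: about +2, C: about +3, D: about -5. Region D is most negative.

D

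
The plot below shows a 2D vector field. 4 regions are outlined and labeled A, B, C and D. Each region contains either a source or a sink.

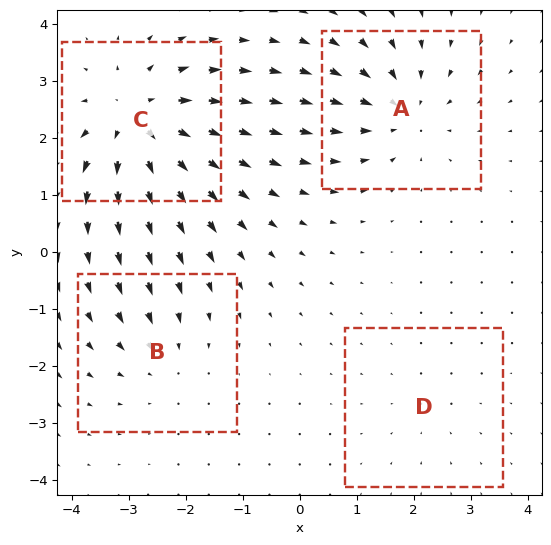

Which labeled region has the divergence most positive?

Divergence at each region's feature centre — A: about -5, B: about -3, C: about +7, D: about -2. Region C is most positive.

C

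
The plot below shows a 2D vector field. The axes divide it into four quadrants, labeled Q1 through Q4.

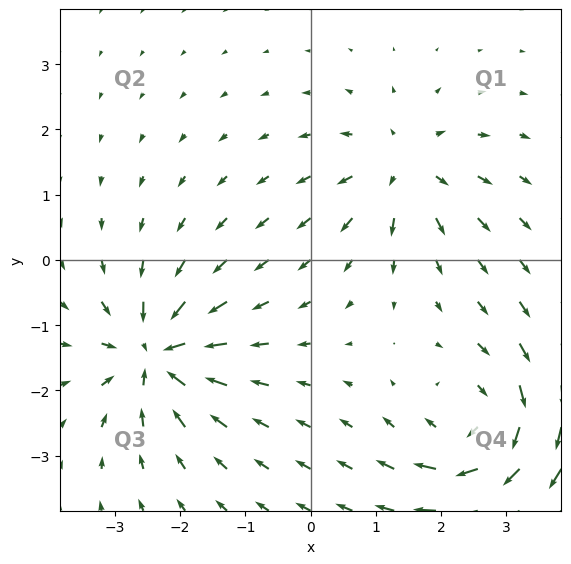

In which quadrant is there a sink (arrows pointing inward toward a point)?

The sink sits at approximately (-2.4, -1.4), which lies in quadrant Q3. The divergence there is about -7, negative as expected for a sink.

Q3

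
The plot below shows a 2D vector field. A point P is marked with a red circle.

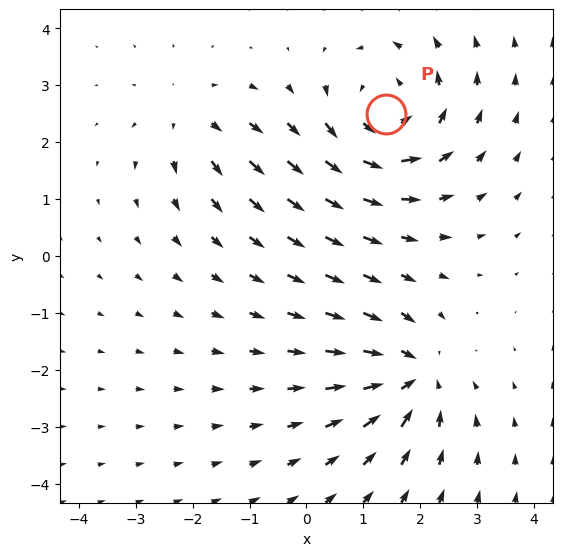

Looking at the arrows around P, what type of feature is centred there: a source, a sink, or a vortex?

vortex

At P (1.4, 2.5) the arrows circulate counterclockwise. Divergence ≈0, curl about +5 — near-zero divergence with nonzero curl is a vortex.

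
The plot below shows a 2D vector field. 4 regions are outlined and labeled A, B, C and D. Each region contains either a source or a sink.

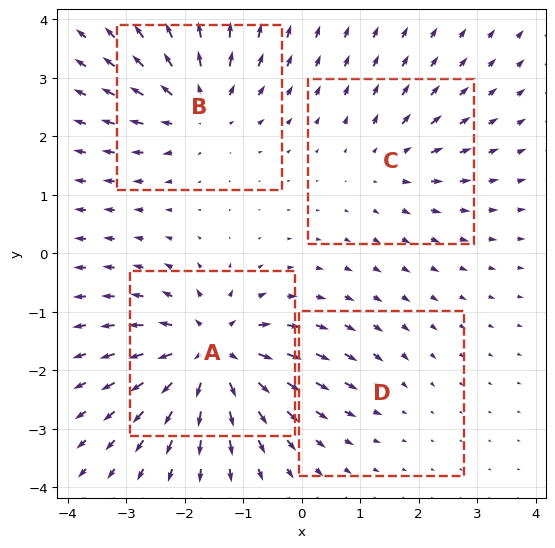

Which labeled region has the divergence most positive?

A

Divergence at each region's feature centre — A: about +8, B: about +6, C: about +4, D: about -2. Region A is most positive.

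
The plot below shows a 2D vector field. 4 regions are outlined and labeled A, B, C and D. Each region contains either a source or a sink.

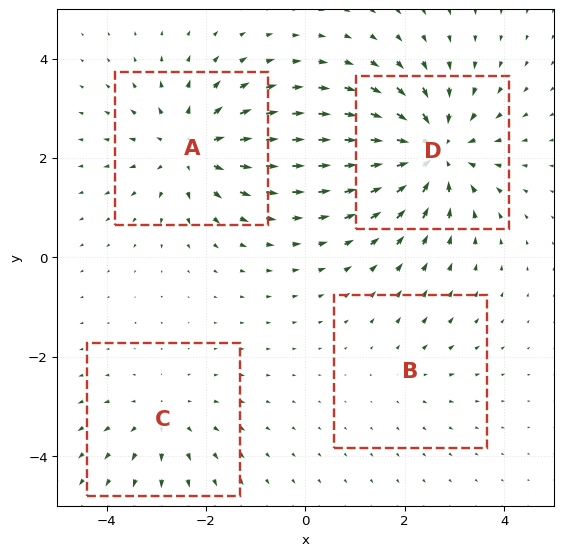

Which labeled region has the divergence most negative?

Divergence at each region's feature centre — A: about +5, B: about +2, C: about +3, D: about -7. Region D is most negative.

D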